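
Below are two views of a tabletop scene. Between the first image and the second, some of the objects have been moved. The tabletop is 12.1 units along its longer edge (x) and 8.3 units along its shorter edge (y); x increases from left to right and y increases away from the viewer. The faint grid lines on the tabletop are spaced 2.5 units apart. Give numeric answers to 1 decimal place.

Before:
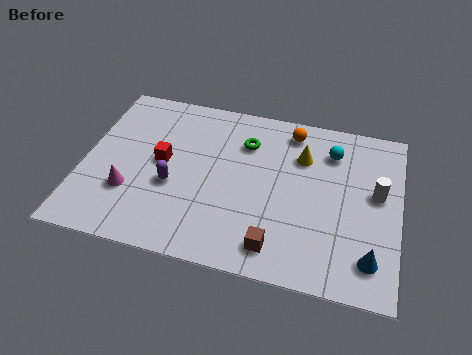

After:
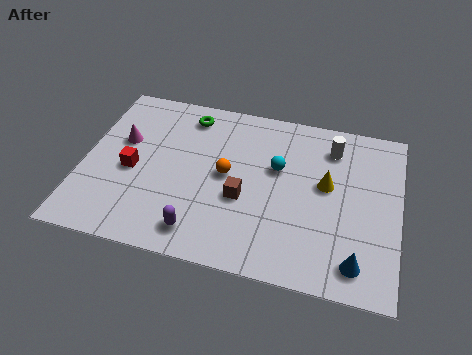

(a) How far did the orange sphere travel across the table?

3.6

The orange sphere moved from about (7.8, 7.1) to (5.5, 4.3), a distance of √(2.3² + 2.8²) ≈ 3.6.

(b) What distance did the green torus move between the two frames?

2.5

From (6.1, 6.1) to (3.8, 7.0), the green torus covered √(2.3² + 0.9²) ≈ 2.5 units.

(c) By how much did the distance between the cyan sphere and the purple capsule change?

-2.0

They were about 6.7 units apart before and 4.7 after — 2.0 units closer together.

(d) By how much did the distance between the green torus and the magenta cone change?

-2.4

The distance was about 5.5 in the first image and 3.1 in the second, so they moved 2.4 units closer together.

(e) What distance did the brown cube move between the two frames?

2.4

The brown cube was near (7.6, 1.3) before and (6.2, 3.3) after, so it travelled √(1.4² + 2.0²) ≈ 2.4 units.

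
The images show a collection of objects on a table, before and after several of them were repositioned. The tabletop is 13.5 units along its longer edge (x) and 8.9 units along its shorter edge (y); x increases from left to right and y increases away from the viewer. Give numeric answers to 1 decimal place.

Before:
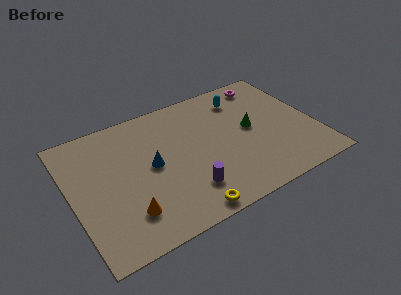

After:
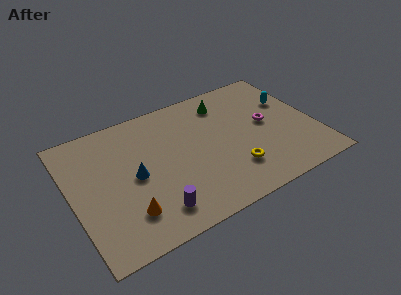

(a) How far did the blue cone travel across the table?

1.0

The blue cone was near (4.4, 4.6) before and (3.4, 4.3) after, so it travelled √(1.0² + 0.3²) ≈ 1.0 units.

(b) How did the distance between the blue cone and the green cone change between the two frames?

+0.6

The distance was about 5.6 in the first image and 6.2 in the second, so they moved 0.6 units further apart.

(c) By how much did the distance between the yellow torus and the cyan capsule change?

-2.4

Before: roughly 7.6 units apart; after: 5.2. That's 2.4 units closer together.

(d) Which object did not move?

the orange cone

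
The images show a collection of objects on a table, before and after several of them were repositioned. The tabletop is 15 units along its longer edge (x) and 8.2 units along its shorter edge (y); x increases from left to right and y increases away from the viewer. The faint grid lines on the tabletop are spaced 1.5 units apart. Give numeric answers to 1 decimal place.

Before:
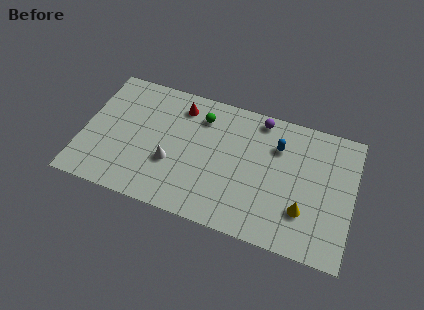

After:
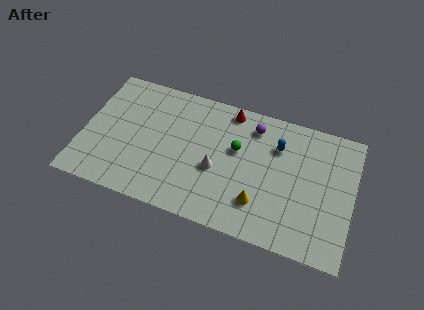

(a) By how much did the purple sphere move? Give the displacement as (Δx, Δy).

(-0.3, -0.6)

The purple sphere was at about (9.6, 7.3) and moved to about (9.3, 6.7).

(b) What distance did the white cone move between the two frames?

2.5

From (5.0, 3.0) to (7.5, 3.4), the white cone covered √(2.5² + 0.4²) ≈ 2.5 units.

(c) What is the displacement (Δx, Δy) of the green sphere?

(2.1, -1.4)

The green sphere started near (6.4, 6.4) and ended near (8.5, 5.0).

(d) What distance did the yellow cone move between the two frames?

2.4

The yellow cone was near (12.4, 2.4) before and (10.0, 2.1) after, so it travelled √(2.4² + 0.3²) ≈ 2.4 units.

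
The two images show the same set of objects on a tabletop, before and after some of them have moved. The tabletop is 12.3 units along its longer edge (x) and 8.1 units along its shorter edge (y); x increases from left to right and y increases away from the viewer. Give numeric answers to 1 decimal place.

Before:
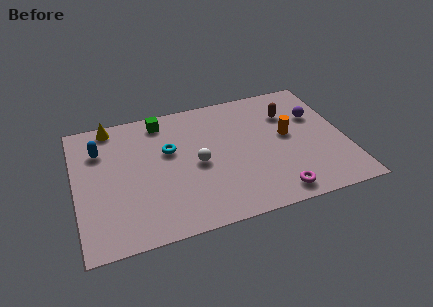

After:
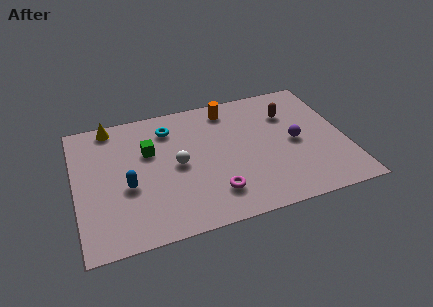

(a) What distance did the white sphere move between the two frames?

0.9

From (5.5, 3.8) to (4.6, 4.0), the white sphere covered √(0.9² + 0.2²) ≈ 0.9 units.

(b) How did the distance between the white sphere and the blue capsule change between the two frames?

-2.4

The distance was about 4.8 in the first image and 2.4 in the second, so they moved 2.4 units closer together.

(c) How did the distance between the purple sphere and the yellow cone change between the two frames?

-0.6

The distance was about 9.5 in the first image and 8.9 in the second, so they moved 0.6 units closer together.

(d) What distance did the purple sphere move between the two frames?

1.8

The purple sphere moved from about (11.1, 5.3) to (10.0, 3.9), a distance of √(1.1² + 1.4²) ≈ 1.8.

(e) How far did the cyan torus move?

1.4

From (4.3, 5.0) to (4.4, 6.4), the cyan torus covered √(0.1² + 1.4²) ≈ 1.4 units.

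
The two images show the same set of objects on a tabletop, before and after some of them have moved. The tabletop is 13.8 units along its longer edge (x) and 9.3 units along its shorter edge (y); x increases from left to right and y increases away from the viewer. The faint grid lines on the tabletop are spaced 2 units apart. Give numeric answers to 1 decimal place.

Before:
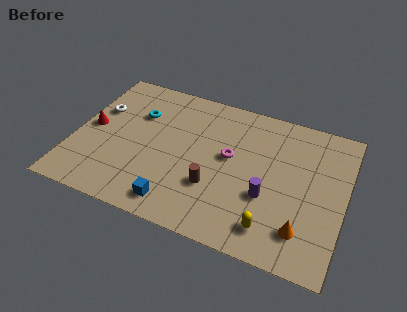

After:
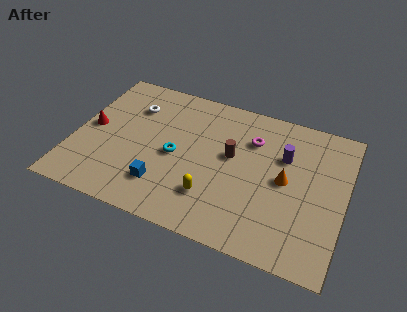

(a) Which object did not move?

the red cone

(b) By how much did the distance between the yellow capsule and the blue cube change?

-2.3

The distance was about 4.8 in the first image and 2.5 in the second, so they moved 2.3 units closer together.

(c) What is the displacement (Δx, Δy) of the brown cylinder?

(0.7, 2.3)

From the two frames, the brown cylinder sits at roughly (7.3, 3.0) before and (8.0, 5.3) after.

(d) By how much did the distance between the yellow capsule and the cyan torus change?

-6.0

The distance was about 8.8 in the first image and 2.8 in the second, so they moved 6.0 units closer together.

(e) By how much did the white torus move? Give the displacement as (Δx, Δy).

(1.7, 0.8)

From the two frames, the white torus sits at roughly (1.0, 6.0) before and (2.7, 6.8) after.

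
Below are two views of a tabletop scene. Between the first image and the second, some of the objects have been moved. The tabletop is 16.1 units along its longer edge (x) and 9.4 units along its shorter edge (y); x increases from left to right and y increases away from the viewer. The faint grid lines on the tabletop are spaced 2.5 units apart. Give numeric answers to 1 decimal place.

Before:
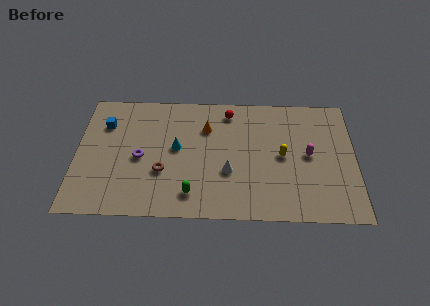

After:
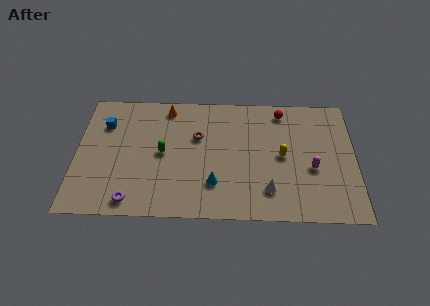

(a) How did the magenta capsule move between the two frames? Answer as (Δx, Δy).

(0.2, -1.0)

From the two frames, the magenta capsule sits at roughly (13.4, 4.8) before and (13.6, 3.8) after.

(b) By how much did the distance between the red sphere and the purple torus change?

+4.8

The distance was about 6.3 in the first image and 11.1 in the second, so they moved 4.8 units further apart.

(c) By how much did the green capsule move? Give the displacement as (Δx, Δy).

(-1.7, 3.0)

The green capsule was at about (6.7, 1.7) and moved to about (5.0, 4.7).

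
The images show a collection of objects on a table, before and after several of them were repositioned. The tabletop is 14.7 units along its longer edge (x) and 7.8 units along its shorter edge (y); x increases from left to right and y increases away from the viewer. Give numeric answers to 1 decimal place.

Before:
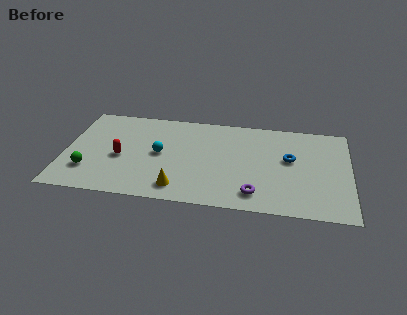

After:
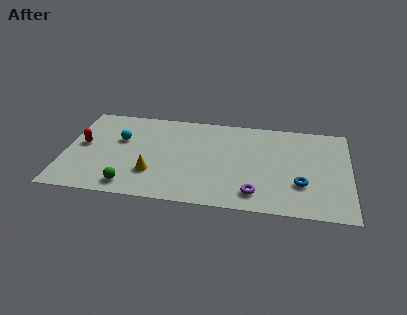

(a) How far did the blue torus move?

2.1

The blue torus moved from about (11.6, 4.5) to (12.2, 2.5), a distance of √(0.6² + 2.0²) ≈ 2.1.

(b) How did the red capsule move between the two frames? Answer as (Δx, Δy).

(-2.0, 0.8)

From the two frames, the red capsule sits at roughly (2.9, 3.4) before and (0.9, 4.2) after.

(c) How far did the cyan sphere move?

2.3

From (4.9, 4.0) to (2.8, 4.9), the cyan sphere covered √(2.1² + 0.9²) ≈ 2.3 units.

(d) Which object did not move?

the purple torus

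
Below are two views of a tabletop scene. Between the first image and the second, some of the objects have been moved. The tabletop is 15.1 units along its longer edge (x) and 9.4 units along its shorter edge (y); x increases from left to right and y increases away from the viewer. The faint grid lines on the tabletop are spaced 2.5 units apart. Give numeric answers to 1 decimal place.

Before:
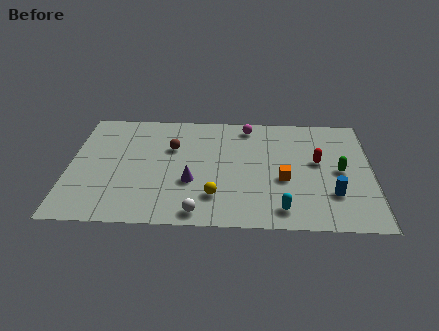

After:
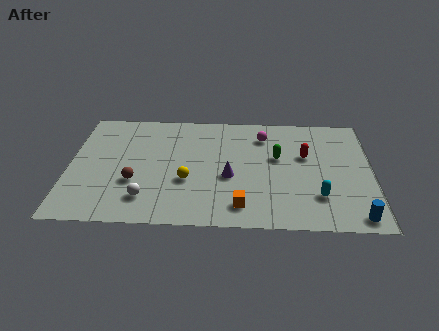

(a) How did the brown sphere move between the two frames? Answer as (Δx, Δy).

(-1.8, -2.9)

The brown sphere started near (5.1, 6.2) and ended near (3.3, 3.3).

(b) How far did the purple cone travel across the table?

2.0

The purple cone was near (6.1, 3.4) before and (8.0, 3.9) after, so it travelled √(1.9² + 0.5²) ≈ 2.0 units.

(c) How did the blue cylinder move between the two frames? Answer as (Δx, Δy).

(1.1, -1.7)

From the two frames, the blue cylinder sits at roughly (13.1, 2.7) before and (14.2, 1.0) after.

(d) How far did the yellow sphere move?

1.8

The yellow sphere was near (7.3, 2.3) before and (5.9, 3.5) after, so it travelled √(1.4² + 1.2²) ≈ 1.8 units.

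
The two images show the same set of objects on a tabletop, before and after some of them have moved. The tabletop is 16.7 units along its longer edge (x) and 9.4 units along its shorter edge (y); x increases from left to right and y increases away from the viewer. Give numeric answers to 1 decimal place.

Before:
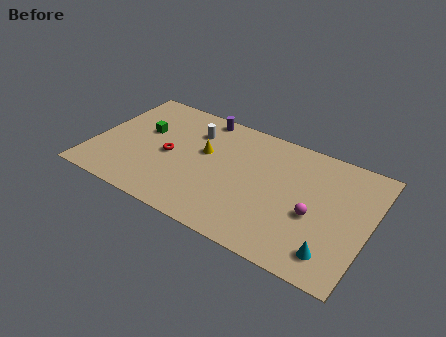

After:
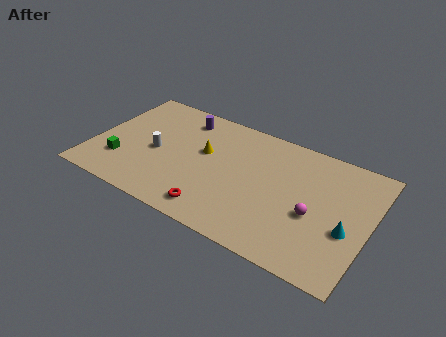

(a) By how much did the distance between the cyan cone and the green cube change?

+0.9

The distance was about 12.7 in the first image and 13.6 in the second, so they moved 0.9 units further apart.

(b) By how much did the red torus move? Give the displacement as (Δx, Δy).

(3.3, -3.0)

The red torus started near (4.6, 4.4) and ended near (7.9, 1.4).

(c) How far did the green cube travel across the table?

3.2

The green cube moved from about (2.8, 5.7) to (1.9, 2.6), a distance of √(0.9² + 3.1²) ≈ 3.2.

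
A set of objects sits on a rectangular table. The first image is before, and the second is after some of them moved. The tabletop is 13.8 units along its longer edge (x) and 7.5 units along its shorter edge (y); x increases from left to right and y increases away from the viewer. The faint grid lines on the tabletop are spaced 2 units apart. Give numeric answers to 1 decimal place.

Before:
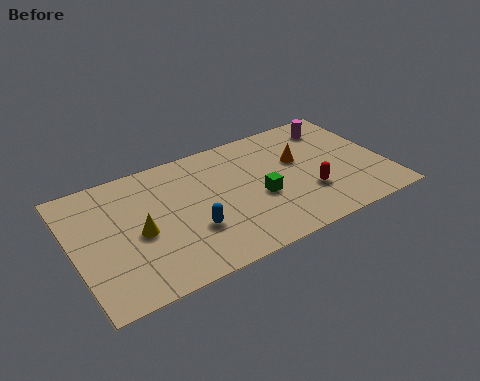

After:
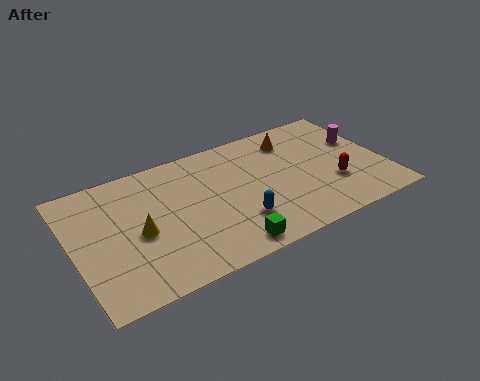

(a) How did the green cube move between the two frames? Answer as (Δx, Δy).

(-1.8, -2.2)

From the two frames, the green cube sits at roughly (8.1, 3.1) before and (6.3, 0.9) after.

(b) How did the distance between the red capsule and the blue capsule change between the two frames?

-0.8

They were about 5.2 units apart before and 4.4 after — 0.8 units closer together.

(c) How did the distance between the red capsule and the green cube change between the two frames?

+3.1

They were about 2.2 units apart before and 5.3 after — 3.1 units further apart.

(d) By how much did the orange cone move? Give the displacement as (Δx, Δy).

(0.0, 1.4)

From the two frames, the orange cone sits at roughly (10.1, 4.6) before and (10.1, 6.0) after.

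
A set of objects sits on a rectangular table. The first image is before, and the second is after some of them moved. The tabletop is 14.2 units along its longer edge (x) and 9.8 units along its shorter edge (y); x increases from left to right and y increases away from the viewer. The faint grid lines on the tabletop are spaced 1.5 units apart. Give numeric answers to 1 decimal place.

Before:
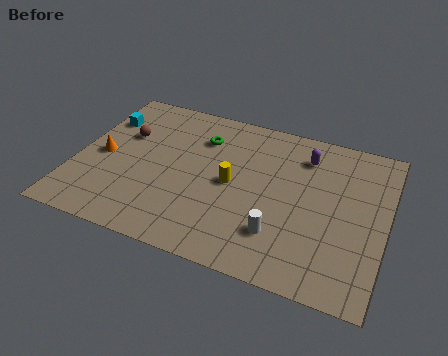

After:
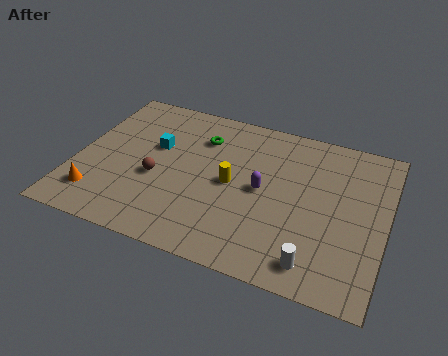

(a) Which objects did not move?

the yellow cylinder and the green torus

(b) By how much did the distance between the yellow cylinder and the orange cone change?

+0.5

Before: roughly 6.0 units apart; after: 6.5. That's 0.5 units further apart.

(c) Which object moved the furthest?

the purple capsule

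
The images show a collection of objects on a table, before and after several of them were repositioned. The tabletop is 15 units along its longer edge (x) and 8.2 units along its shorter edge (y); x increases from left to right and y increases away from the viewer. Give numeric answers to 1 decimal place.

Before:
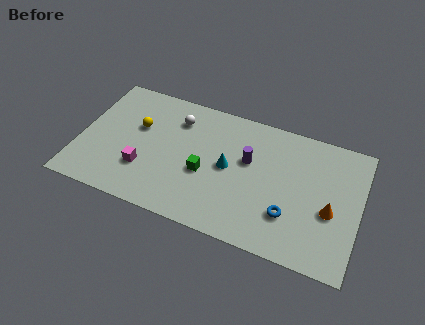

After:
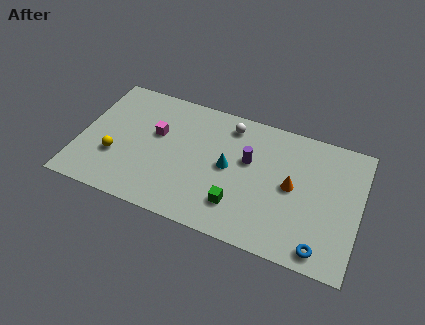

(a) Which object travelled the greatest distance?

the white sphere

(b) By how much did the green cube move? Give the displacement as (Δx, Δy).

(1.9, -1.4)

The green cube was at about (6.8, 3.4) and moved to about (8.7, 2.0).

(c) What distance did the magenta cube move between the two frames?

2.5

From (3.6, 2.5) to (4.0, 5.0), the magenta cube covered √(0.4² + 2.5²) ≈ 2.5 units.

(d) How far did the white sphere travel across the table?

2.9

The white sphere moved from about (5.0, 6.3) to (7.8, 6.9), a distance of √(2.8² + 0.6²) ≈ 2.9.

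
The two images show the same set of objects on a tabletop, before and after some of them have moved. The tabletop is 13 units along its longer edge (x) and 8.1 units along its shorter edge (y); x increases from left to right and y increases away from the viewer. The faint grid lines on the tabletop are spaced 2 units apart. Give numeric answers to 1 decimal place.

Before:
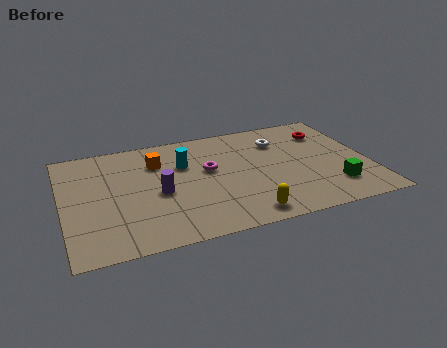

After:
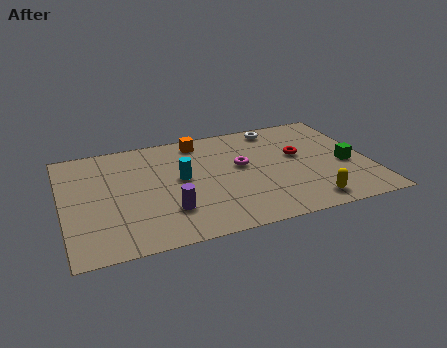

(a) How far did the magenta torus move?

1.4

The magenta torus moved from about (6.2, 4.7) to (7.6, 4.6), a distance of √(1.4² + 0.1²) ≈ 1.4.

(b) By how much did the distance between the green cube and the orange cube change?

-1.2

The distance was about 8.2 in the first image and 7.0 in the second, so they moved 1.2 units closer together.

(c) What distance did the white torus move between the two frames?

1.1

From (9.4, 6.0) to (9.4, 7.1), the white torus covered √(0.0² + 1.1²) ≈ 1.1 units.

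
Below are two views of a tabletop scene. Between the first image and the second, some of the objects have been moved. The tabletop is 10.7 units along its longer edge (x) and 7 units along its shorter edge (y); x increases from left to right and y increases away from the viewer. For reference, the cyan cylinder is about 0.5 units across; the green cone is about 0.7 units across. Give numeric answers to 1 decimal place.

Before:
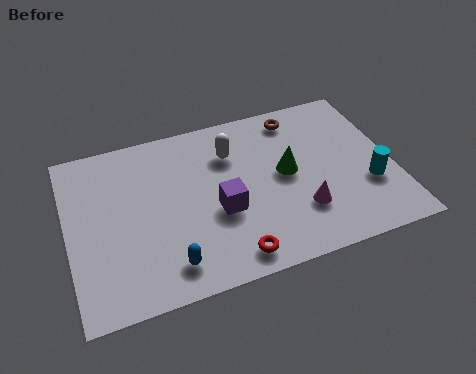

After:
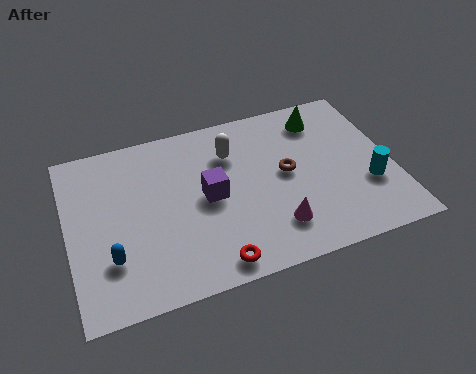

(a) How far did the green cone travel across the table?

2.4

The green cone was near (7.2, 3.7) before and (8.6, 5.7) after, so it travelled √(1.4² + 2.0²) ≈ 2.4 units.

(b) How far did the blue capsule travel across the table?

2.0

The blue capsule was near (3.1, 1.2) before and (1.3, 2.0) after, so it travelled √(1.8² + 0.8²) ≈ 2.0 units.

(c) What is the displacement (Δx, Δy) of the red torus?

(-0.6, -0.1)

From the two frames, the red torus sits at roughly (5.1, 0.9) before and (4.5, 0.8) after.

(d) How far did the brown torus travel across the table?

2.4

The brown torus moved from about (7.8, 6.0) to (7.2, 3.7), a distance of √(0.6² + 2.3²) ≈ 2.4.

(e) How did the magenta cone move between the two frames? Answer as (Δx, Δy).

(-0.9, -0.4)

From the two frames, the magenta cone sits at roughly (7.5, 2.0) before and (6.6, 1.6) after.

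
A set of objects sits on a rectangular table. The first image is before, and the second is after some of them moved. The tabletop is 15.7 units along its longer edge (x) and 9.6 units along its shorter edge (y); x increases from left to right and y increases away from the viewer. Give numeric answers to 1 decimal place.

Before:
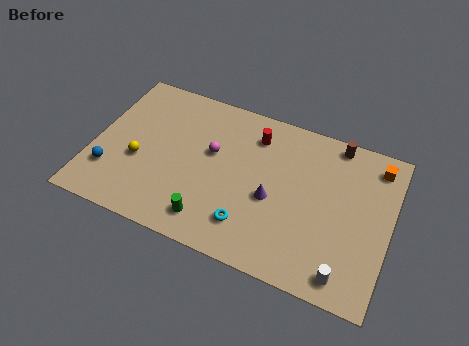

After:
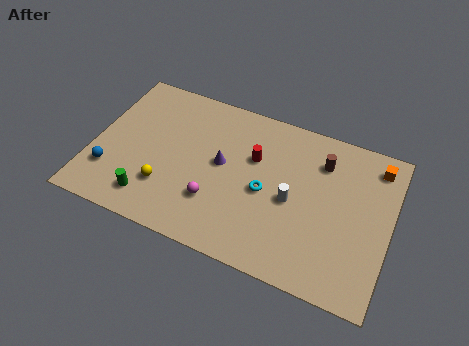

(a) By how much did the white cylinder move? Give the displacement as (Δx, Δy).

(-3.1, 3.2)

The white cylinder started near (13.7, 1.2) and ended near (10.6, 4.4).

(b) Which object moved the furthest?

the white cylinder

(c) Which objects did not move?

the orange cube and the blue sphere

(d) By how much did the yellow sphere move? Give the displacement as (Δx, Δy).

(1.6, -1.1)

From the two frames, the yellow sphere sits at roughly (2.5, 3.8) before and (4.1, 2.7) after.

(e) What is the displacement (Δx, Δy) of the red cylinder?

(0.1, -1.4)

The red cylinder was at about (8.3, 7.6) and moved to about (8.4, 6.2).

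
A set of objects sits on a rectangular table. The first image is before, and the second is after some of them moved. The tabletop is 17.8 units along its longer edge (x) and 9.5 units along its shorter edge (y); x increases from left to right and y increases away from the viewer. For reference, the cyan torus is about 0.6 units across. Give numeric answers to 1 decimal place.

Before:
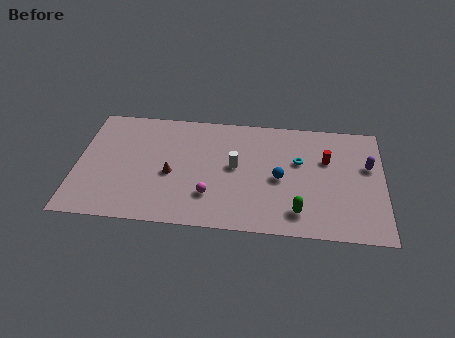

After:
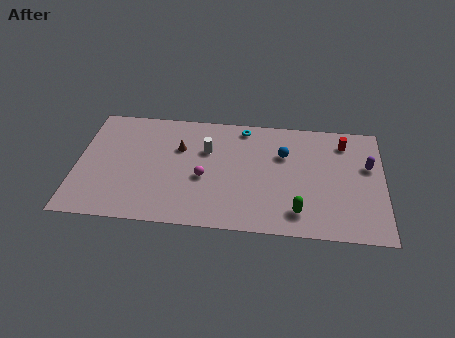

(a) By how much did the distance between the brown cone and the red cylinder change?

+0.5

They were about 9.2 units apart before and 9.7 after — 0.5 units further apart.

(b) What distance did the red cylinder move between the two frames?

1.8

From (14.5, 6.2) to (15.5, 7.7), the red cylinder covered √(1.0² + 1.5²) ≈ 1.8 units.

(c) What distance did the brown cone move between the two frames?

2.2

The brown cone moved from about (5.5, 4.1) to (5.9, 6.3), a distance of √(0.4² + 2.2²) ≈ 2.2.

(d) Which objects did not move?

the green capsule and the purple capsule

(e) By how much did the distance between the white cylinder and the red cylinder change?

+2.7

The distance was about 5.4 in the first image and 8.1 in the second, so they moved 2.7 units further apart.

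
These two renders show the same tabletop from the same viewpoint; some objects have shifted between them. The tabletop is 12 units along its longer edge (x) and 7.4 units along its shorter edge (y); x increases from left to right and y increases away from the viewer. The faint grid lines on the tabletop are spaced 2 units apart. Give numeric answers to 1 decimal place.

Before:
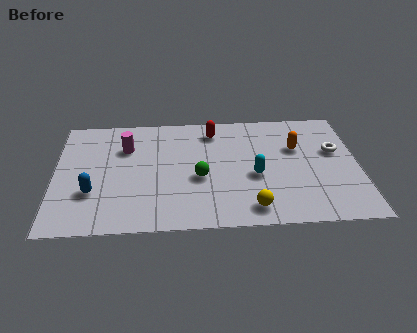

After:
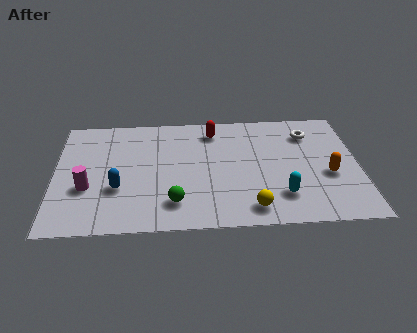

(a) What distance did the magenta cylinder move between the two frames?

2.9

The magenta cylinder moved from about (2.8, 5.2) to (1.3, 2.7), a distance of √(1.5² + 2.5²) ≈ 2.9.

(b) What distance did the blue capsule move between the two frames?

1.0

From (1.5, 2.4) to (2.5, 2.6), the blue capsule covered √(1.0² + 0.2²) ≈ 1.0 units.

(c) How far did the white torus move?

1.6

From (11.1, 4.5) to (10.1, 5.7), the white torus covered √(1.0² + 1.2²) ≈ 1.6 units.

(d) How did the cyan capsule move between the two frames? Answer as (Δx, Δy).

(1.0, -1.3)

The cyan capsule was at about (7.9, 3.1) and moved to about (8.9, 1.8).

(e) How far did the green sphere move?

1.8

From (5.7, 3.1) to (4.7, 1.6), the green sphere covered √(1.0² + 1.5²) ≈ 1.8 units.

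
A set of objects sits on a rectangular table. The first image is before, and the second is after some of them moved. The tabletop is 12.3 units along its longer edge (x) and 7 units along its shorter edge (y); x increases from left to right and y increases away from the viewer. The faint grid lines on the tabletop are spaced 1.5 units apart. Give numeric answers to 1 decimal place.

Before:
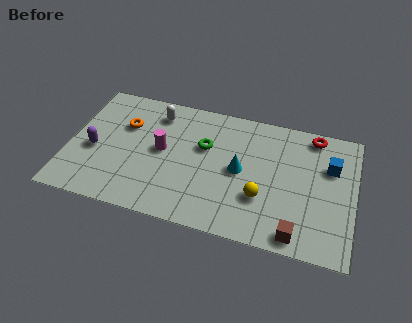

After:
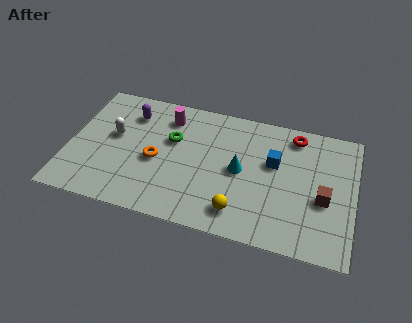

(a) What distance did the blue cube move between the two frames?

2.4

The blue cube was near (11.2, 4.7) before and (8.8, 4.3) after, so it travelled √(2.4² + 0.4²) ≈ 2.4 units.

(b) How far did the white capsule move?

2.4

The white capsule was near (3.6, 5.7) before and (1.9, 4.0) after, so it travelled √(1.7² + 1.7²) ≈ 2.4 units.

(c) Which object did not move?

the cyan cone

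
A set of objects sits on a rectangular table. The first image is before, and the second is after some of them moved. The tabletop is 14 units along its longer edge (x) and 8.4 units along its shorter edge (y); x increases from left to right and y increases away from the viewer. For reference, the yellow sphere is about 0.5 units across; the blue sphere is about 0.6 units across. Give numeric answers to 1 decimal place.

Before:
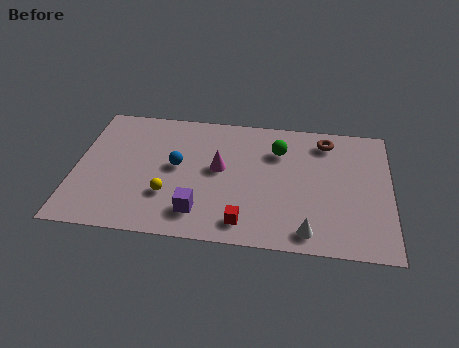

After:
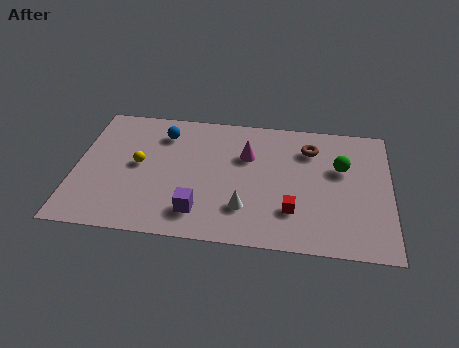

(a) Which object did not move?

the purple cube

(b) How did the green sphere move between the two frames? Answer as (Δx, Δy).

(2.8, -0.8)

The green sphere started near (9.0, 6.1) and ended near (11.8, 5.3).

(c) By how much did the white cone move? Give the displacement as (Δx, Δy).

(-2.8, 1.1)

The white cone started near (10.4, 1.1) and ended near (7.6, 2.2).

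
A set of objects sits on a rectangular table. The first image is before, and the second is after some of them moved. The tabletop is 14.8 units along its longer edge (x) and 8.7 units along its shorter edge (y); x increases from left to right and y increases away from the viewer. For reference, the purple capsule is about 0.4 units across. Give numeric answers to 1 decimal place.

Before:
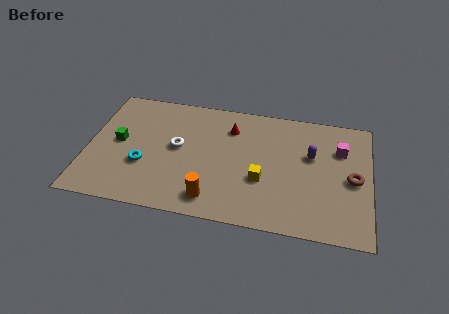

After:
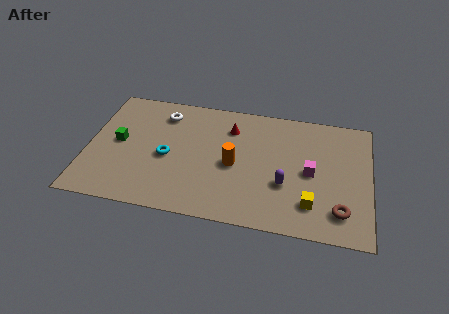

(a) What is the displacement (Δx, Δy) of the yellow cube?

(2.6, -1.2)

The yellow cube was at about (9.2, 3.2) and moved to about (11.8, 2.0).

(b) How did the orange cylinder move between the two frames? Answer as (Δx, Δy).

(1.0, 2.6)

The orange cylinder started near (6.7, 1.4) and ended near (7.7, 4.0).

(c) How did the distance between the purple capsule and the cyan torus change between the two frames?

-2.7

The distance was about 9.0 in the first image and 6.3 in the second, so they moved 2.7 units closer together.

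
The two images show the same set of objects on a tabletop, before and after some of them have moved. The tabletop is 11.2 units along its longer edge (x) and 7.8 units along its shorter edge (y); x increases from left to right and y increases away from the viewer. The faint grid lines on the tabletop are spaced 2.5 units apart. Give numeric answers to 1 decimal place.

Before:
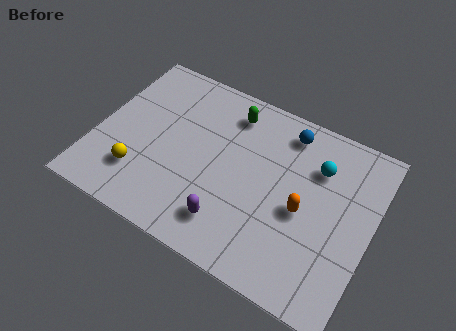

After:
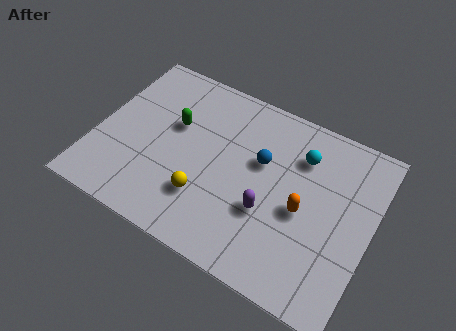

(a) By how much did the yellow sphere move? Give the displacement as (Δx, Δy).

(2.7, 0.2)

From the two frames, the yellow sphere sits at roughly (2.0, 2.0) before and (4.7, 2.2) after.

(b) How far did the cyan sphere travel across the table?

0.7

The cyan sphere was near (8.8, 5.6) before and (8.1, 5.8) after, so it travelled √(0.7² + 0.2²) ≈ 0.7 units.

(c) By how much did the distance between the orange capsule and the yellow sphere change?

-2.7

They were about 6.7 units apart before and 4.0 after — 2.7 units closer together.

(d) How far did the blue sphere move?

2.0

The blue sphere was near (7.4, 6.6) before and (6.6, 4.8) after, so it travelled √(0.8² + 1.8²) ≈ 2.0 units.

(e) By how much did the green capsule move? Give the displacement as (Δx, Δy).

(-2.1, -1.6)

The green capsule started near (5.1, 6.4) and ended near (3.0, 4.8).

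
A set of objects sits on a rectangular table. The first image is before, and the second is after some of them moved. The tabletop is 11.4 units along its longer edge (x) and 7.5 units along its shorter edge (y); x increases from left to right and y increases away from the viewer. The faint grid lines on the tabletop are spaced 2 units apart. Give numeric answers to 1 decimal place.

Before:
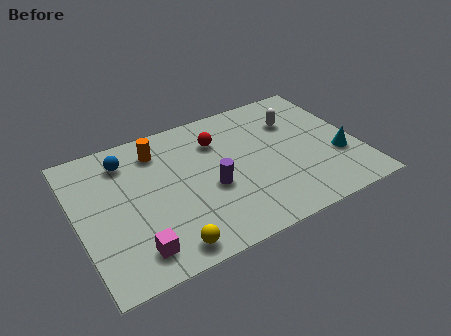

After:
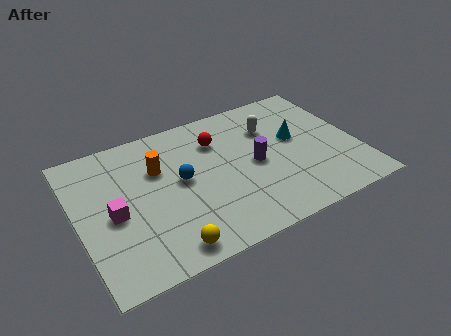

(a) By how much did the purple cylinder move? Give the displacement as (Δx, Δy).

(1.9, 0.5)

The purple cylinder was at about (5.3, 3.1) and moved to about (7.2, 3.6).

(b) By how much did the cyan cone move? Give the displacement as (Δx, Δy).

(-1.5, 1.7)

The cyan cone was at about (10.5, 2.6) and moved to about (9.0, 4.3).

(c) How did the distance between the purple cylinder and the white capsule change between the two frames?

-2.5

The distance was about 4.4 in the first image and 1.9 in the second, so they moved 2.5 units closer together.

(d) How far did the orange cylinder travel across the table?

1.0

The orange cylinder was near (3.5, 6.0) before and (3.4, 5.0) after, so it travelled √(0.1² + 1.0²) ≈ 1.0 units.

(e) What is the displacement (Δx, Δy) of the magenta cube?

(-0.6, 2.1)

The magenta cube was at about (2.0, 1.3) and moved to about (1.4, 3.4).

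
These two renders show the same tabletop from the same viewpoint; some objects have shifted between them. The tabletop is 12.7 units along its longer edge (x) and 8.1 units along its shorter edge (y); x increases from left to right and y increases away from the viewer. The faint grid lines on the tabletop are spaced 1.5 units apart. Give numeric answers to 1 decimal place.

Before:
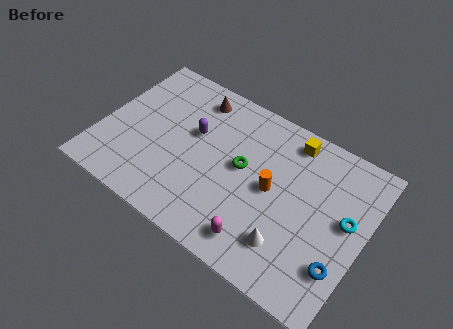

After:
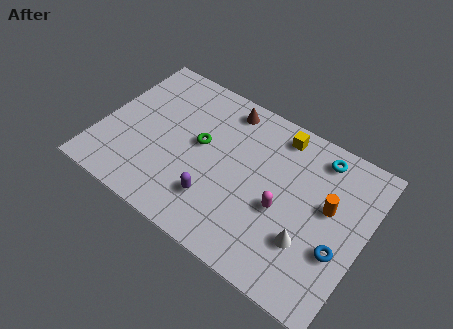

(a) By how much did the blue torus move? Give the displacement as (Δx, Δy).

(-0.2, 0.7)

The blue torus was at about (11.9, 2.2) and moved to about (11.7, 2.9).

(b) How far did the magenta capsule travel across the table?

2.2

From (8.2, 1.3) to (8.9, 3.4), the magenta capsule covered √(0.7² + 2.1²) ≈ 2.2 units.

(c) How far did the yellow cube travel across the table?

0.6

The yellow cube was near (8.7, 7.0) before and (8.1, 7.0) after, so it travelled √(0.6² + 0.0²) ≈ 0.6 units.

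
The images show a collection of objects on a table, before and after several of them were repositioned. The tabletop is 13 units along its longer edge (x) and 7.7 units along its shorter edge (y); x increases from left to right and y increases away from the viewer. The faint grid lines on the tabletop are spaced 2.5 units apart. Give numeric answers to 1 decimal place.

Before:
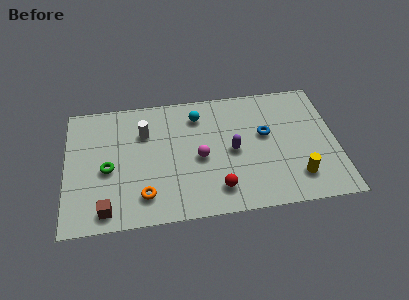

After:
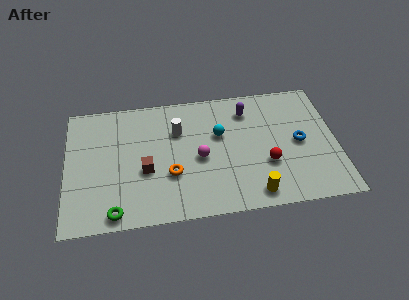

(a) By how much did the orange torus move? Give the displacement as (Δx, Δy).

(1.3, 1.1)

The orange torus started near (3.7, 1.6) and ended near (5.0, 2.7).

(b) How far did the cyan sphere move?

1.6

The cyan sphere moved from about (6.4, 6.1) to (7.4, 4.8), a distance of √(1.0² + 1.3²) ≈ 1.6.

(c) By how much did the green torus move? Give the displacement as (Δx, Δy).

(0.3, -2.6)

From the two frames, the green torus sits at roughly (2.0, 3.4) before and (2.3, 0.8) after.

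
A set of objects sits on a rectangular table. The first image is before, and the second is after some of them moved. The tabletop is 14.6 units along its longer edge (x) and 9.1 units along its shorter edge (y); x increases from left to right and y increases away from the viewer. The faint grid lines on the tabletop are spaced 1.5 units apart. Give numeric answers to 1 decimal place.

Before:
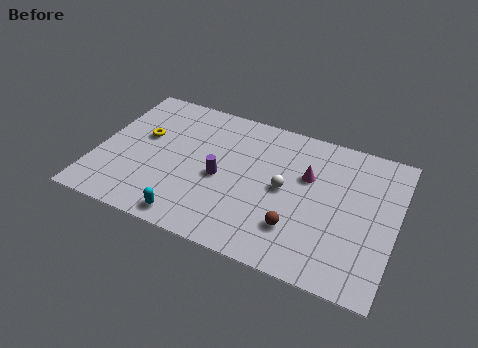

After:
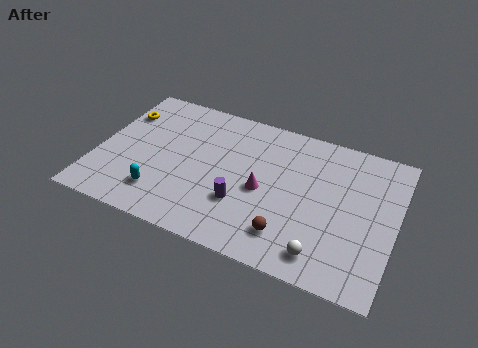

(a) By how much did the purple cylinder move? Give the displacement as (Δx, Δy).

(1.2, -1.2)

The purple cylinder started near (6.1, 4.1) and ended near (7.3, 2.9).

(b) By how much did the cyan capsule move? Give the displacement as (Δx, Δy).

(-1.6, 1.0)

The cyan capsule was at about (5.0, 1.0) and moved to about (3.4, 2.0).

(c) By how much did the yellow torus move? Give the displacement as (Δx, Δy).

(-1.3, 1.2)

The yellow torus was at about (2.1, 5.4) and moved to about (0.8, 6.6).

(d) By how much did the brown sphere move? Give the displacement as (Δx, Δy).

(-0.3, -0.5)

The brown sphere started near (10.0, 2.4) and ended near (9.7, 1.9).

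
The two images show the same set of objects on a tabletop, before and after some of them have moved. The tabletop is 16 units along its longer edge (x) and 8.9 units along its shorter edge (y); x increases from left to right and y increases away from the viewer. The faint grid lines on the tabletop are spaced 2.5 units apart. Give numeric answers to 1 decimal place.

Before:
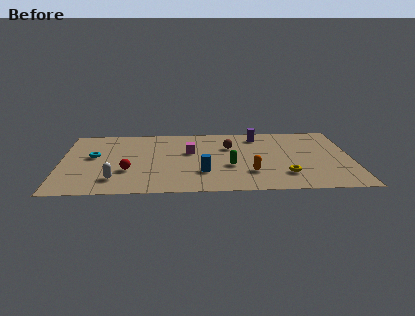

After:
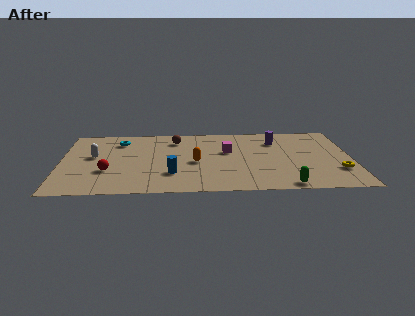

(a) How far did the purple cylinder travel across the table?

1.2

The purple cylinder was near (10.9, 7.4) before and (11.9, 6.7) after, so it travelled √(1.0² + 0.7²) ≈ 1.2 units.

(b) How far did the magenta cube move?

2.1

The magenta cube was near (7.1, 5.4) before and (9.2, 5.4) after, so it travelled √(2.1² + 0.0²) ≈ 2.1 units.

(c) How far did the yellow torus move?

2.9

The yellow torus was near (12.3, 2.2) before and (15.2, 2.6) after, so it travelled √(2.9² + 0.4²) ≈ 2.9 units.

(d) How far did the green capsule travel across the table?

4.0

The green capsule moved from about (9.3, 3.4) to (12.3, 0.8), a distance of √(3.0² + 2.6²) ≈ 4.0.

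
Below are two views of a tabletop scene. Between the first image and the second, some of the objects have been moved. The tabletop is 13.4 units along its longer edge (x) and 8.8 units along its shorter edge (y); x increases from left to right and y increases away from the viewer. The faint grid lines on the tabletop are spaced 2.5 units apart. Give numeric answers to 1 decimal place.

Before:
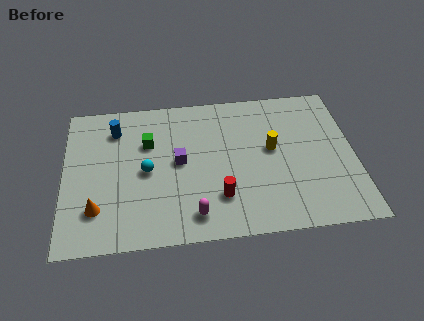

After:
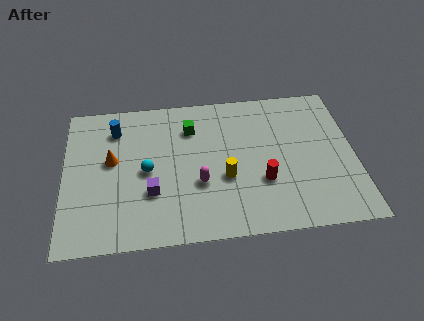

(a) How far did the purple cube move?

2.1

The purple cube was near (5.3, 4.6) before and (4.0, 2.9) after, so it travelled √(1.3² + 1.7²) ≈ 2.1 units.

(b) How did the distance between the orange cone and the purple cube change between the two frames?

-1.7

The distance was about 4.5 in the first image and 2.8 in the second, so they moved 1.7 units closer together.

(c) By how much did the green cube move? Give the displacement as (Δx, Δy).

(2.0, 0.7)

From the two frames, the green cube sits at roughly (3.9, 5.9) before and (5.9, 6.6) after.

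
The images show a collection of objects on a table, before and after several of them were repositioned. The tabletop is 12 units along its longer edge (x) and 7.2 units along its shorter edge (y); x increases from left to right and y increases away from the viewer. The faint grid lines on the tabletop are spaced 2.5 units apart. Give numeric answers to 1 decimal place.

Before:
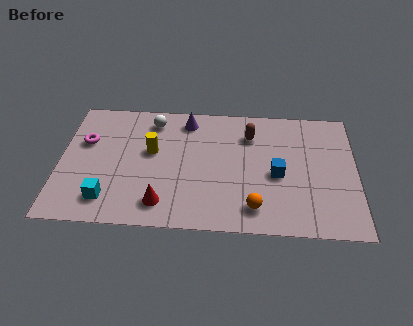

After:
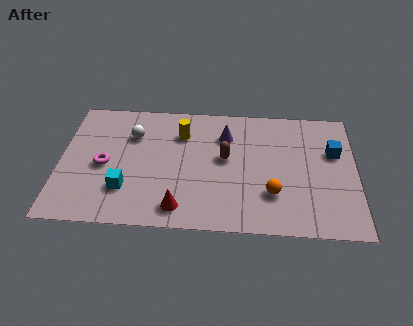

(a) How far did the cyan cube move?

0.9

The cyan cube moved from about (2.0, 1.4) to (2.7, 2.0), a distance of √(0.7² + 0.6²) ≈ 0.9.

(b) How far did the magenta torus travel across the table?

1.5

From (1.0, 4.6) to (1.8, 3.3), the magenta torus covered √(0.8² + 1.3²) ≈ 1.5 units.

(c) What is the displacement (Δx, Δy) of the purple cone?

(1.6, -0.8)

From the two frames, the purple cone sits at roughly (5.1, 6.1) before and (6.7, 5.3) after.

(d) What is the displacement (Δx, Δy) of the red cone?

(0.7, -0.2)

From the two frames, the red cone sits at roughly (4.2, 1.3) before and (4.9, 1.1) after.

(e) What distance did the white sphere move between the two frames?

1.2

The white sphere moved from about (3.7, 6.0) to (2.9, 5.1), a distance of √(0.8² + 0.9²) ≈ 1.2.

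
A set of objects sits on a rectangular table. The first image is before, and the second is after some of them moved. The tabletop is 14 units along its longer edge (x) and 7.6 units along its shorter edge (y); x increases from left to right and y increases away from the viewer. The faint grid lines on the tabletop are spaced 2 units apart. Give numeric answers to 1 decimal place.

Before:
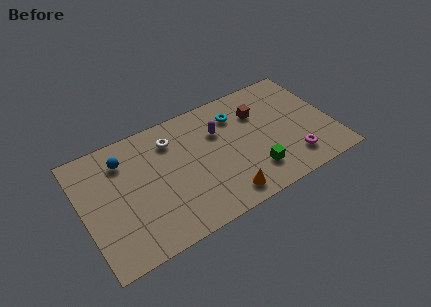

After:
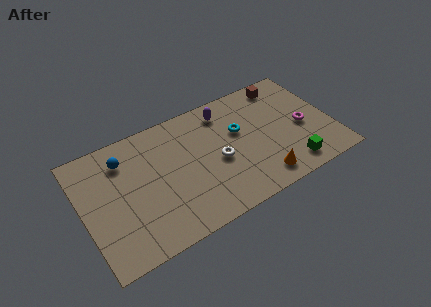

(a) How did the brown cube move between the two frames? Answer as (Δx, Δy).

(1.7, 1.2)

From the two frames, the brown cube sits at roughly (10.1, 5.4) before and (11.8, 6.6) after.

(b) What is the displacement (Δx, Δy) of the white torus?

(2.3, -2.5)

From the two frames, the white torus sits at roughly (5.2, 5.9) before and (7.5, 3.4) after.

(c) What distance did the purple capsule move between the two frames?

1.2

The purple capsule was near (7.8, 5.2) before and (8.3, 6.3) after, so it travelled √(0.5² + 1.1²) ≈ 1.2 units.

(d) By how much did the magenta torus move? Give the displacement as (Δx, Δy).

(0.9, 1.8)

From the two frames, the magenta torus sits at roughly (11.5, 1.6) before and (12.4, 3.4) after.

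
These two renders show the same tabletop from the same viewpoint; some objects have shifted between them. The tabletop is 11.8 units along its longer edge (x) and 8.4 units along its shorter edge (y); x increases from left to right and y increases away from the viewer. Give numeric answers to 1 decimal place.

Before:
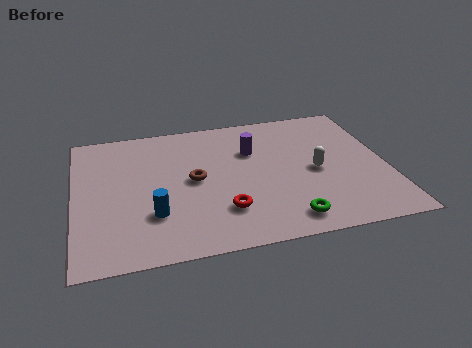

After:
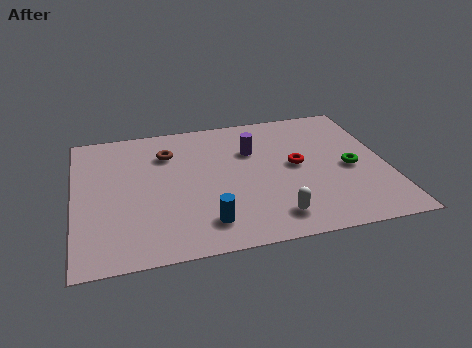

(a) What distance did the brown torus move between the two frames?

2.1

From (4.5, 4.3) to (3.6, 6.2), the brown torus covered √(0.9² + 1.9²) ≈ 2.1 units.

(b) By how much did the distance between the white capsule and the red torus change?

-0.8

The distance was about 4.0 in the first image and 3.2 in the second, so they moved 0.8 units closer together.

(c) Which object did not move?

the purple cylinder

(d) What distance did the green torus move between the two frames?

3.7

The green torus moved from about (7.8, 1.2) to (10.4, 3.8), a distance of √(2.6² + 2.6²) ≈ 3.7.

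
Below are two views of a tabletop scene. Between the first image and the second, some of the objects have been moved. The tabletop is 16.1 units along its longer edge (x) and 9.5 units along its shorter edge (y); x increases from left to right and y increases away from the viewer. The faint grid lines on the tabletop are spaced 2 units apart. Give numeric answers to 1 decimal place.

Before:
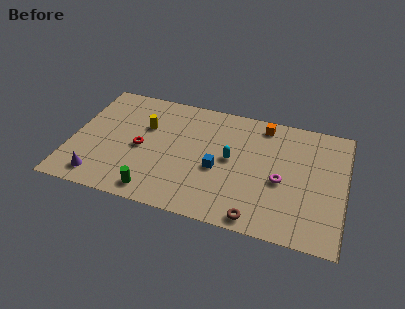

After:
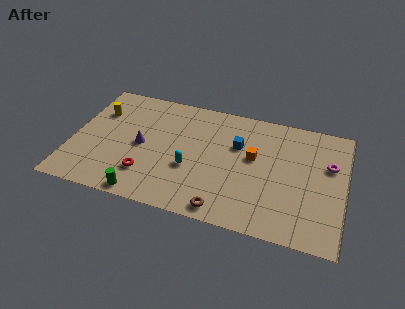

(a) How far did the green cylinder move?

0.7

The green cylinder was near (5.2, 1.2) before and (4.6, 0.8) after, so it travelled √(0.6² + 0.4²) ≈ 0.7 units.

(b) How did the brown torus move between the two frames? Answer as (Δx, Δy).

(-1.9, 0.1)

The brown torus was at about (11.2, 0.9) and moved to about (9.3, 1.0).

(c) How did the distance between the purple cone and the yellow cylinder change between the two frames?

-1.8

The distance was about 5.3 in the first image and 3.5 in the second, so they moved 1.8 units closer together.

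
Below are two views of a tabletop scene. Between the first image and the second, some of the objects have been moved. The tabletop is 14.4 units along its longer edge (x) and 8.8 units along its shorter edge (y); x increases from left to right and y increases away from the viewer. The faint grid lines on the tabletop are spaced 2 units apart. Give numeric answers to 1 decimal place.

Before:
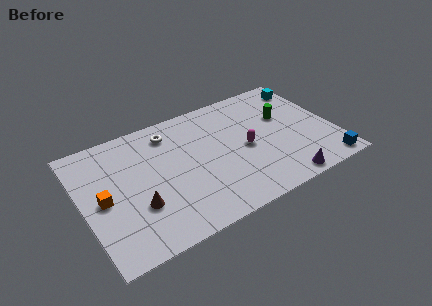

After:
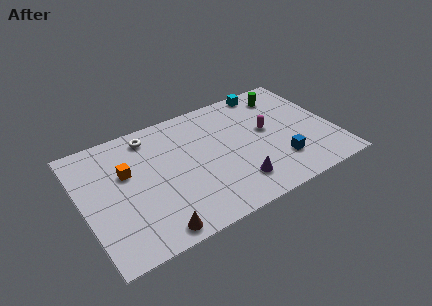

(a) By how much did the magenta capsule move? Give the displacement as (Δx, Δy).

(1.4, 0.8)

From the two frames, the magenta capsule sits at roughly (9.3, 4.1) before and (10.7, 4.9) after.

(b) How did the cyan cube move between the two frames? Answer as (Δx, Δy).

(-2.3, 0.7)

The cyan cube was at about (13.5, 7.3) and moved to about (11.2, 8.0).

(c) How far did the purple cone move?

2.7

From (10.9, 0.8) to (8.4, 1.9), the purple cone covered √(2.5² + 1.1²) ≈ 2.7 units.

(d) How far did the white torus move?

1.1

From (5.3, 7.2) to (4.2, 7.5), the white torus covered √(1.1² + 0.3²) ≈ 1.1 units.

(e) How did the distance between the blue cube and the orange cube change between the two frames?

-3.8

Before: roughly 12.8 units apart; after: 9.0. That's 3.8 units closer together.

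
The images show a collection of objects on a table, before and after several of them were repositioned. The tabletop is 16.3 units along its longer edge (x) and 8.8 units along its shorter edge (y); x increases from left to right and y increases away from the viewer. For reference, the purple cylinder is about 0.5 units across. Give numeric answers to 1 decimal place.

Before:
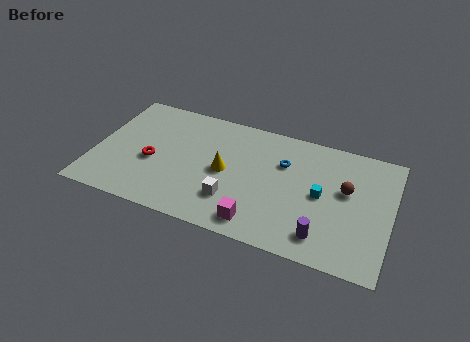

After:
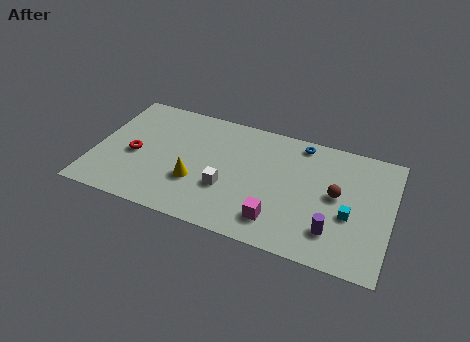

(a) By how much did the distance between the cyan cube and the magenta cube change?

-0.3

The distance was about 4.5 in the first image and 4.2 in the second, so they moved 0.3 units closer together.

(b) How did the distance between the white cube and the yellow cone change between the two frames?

-0.3

The distance was about 2.0 in the first image and 1.7 in the second, so they moved 0.3 units closer together.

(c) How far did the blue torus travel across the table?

2.0

From (10.3, 6.0) to (11.1, 7.8), the blue torus covered √(0.8² + 1.8²) ≈ 2.0 units.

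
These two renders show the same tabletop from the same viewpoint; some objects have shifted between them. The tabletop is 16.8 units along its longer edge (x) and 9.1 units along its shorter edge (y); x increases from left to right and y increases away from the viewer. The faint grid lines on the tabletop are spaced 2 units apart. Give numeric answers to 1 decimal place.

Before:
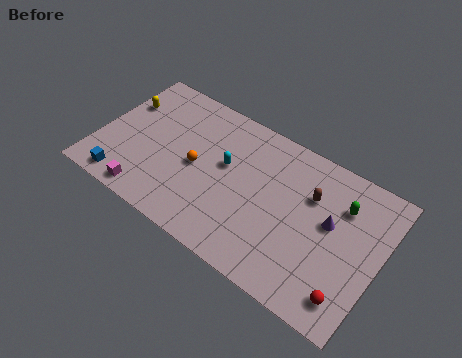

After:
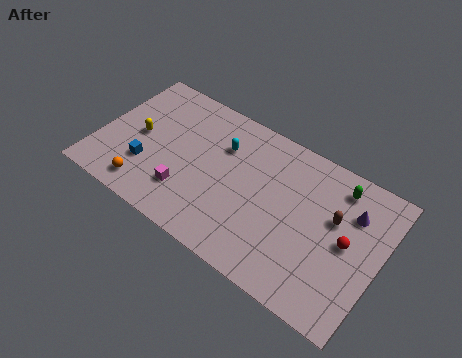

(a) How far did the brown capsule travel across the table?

1.6

The brown capsule moved from about (12.5, 6.2) to (14.0, 5.6), a distance of √(1.5² + 0.6²) ≈ 1.6.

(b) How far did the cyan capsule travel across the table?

1.2

From (7.5, 5.3) to (7.1, 6.4), the cyan capsule covered √(0.4² + 1.1²) ≈ 1.2 units.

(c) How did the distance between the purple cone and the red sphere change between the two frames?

-2.1

The distance was about 4.0 in the first image and 1.9 in the second, so they moved 2.1 units closer together.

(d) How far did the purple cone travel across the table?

1.7

From (13.8, 5.2) to (14.9, 6.5), the purple cone covered √(1.1² + 1.3²) ≈ 1.7 units.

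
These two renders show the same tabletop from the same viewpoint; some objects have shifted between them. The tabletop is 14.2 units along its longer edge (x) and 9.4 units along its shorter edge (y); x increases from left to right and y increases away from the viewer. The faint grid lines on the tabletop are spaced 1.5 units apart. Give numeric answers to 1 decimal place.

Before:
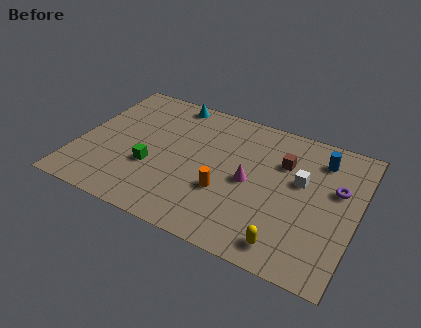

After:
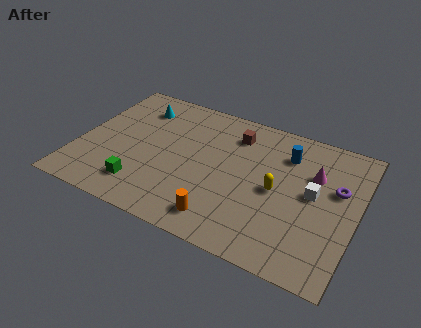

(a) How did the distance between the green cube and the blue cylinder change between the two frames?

-0.6

Before: roughly 9.2 units apart; after: 8.6. That's 0.6 units closer together.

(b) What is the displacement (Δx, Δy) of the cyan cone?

(-1.6, -1.1)

The cyan cone started near (4.2, 8.5) and ended near (2.6, 7.4).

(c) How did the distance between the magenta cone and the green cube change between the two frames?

+4.4

The distance was about 5.0 in the first image and 9.4 in the second, so they moved 4.4 units further apart.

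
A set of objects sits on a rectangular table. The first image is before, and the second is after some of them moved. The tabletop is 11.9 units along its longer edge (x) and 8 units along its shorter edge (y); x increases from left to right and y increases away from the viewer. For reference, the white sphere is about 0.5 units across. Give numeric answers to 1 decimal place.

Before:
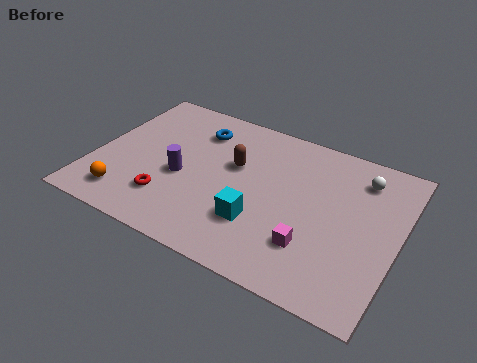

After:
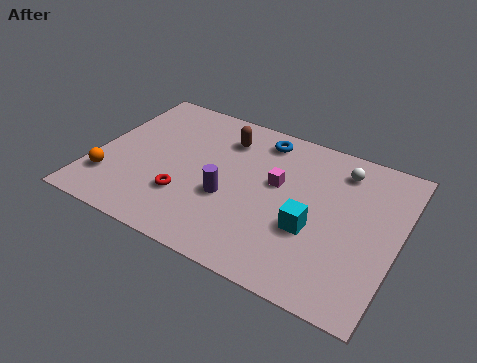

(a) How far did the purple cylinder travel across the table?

1.9

The purple cylinder was near (3.5, 3.4) before and (5.4, 3.1) after, so it travelled √(1.9² + 0.3²) ≈ 1.9 units.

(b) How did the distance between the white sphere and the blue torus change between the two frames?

-3.3

Before: roughly 6.5 units apart; after: 3.2. That's 3.3 units closer together.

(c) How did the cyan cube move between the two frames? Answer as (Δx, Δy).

(2.0, 0.6)

From the two frames, the cyan cube sits at roughly (6.7, 2.4) before and (8.7, 3.0) after.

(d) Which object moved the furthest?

the magenta cube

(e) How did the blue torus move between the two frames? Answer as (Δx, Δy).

(2.5, 0.6)

The blue torus was at about (3.7, 6.2) and moved to about (6.2, 6.8).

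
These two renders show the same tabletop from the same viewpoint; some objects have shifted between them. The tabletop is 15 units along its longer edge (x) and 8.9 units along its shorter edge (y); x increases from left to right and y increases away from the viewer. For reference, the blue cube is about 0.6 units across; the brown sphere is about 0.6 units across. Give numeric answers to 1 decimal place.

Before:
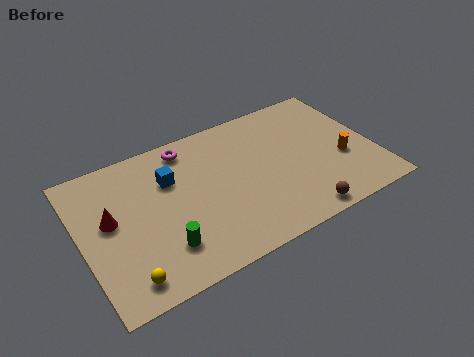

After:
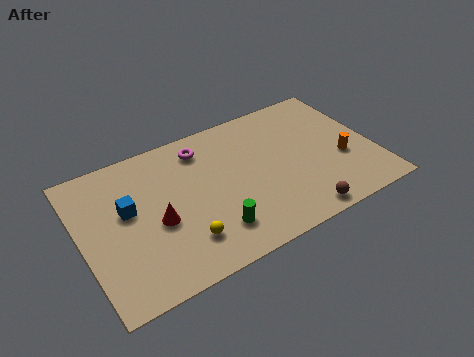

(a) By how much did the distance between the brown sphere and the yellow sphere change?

-2.9

The distance was about 8.8 in the first image and 5.9 in the second, so they moved 2.9 units closer together.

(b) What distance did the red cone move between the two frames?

2.5

The red cone was near (1.5, 5.0) before and (3.7, 3.8) after, so it travelled √(2.2² + 1.2²) ≈ 2.5 units.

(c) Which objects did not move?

the brown sphere and the orange cylinder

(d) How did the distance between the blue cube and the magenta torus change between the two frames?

+2.7

They were about 1.9 units apart before and 4.6 after — 2.7 units further apart.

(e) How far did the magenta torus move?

0.8

The magenta torus moved from about (5.8, 7.7) to (6.5, 7.3), a distance of √(0.7² + 0.4²) ≈ 0.8.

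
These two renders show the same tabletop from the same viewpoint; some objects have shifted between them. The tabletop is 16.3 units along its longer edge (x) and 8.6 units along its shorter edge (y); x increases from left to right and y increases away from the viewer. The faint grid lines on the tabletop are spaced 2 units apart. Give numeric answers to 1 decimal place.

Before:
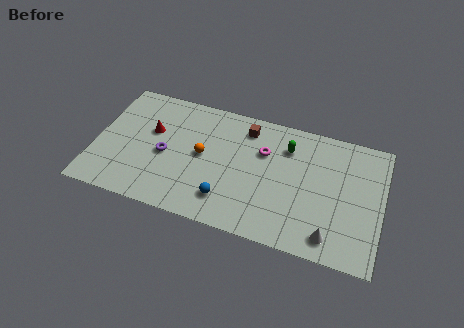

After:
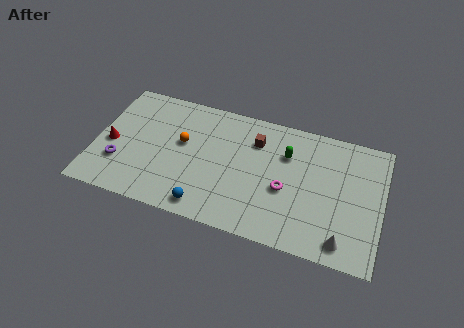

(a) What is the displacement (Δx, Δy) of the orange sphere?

(-1.2, 0.5)

The orange sphere started near (6.1, 4.5) and ended near (4.9, 5.0).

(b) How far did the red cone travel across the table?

2.7

The red cone was near (3.1, 5.3) before and (0.9, 3.8) after, so it travelled √(2.2² + 1.5²) ≈ 2.7 units.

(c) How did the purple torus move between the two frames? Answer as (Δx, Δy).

(-2.5, -1.3)

From the two frames, the purple torus sits at roughly (4.0, 3.9) before and (1.5, 2.6) after.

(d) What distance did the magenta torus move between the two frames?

2.6

From (9.5, 5.8) to (10.9, 3.6), the magenta torus covered √(1.4² + 2.2²) ≈ 2.6 units.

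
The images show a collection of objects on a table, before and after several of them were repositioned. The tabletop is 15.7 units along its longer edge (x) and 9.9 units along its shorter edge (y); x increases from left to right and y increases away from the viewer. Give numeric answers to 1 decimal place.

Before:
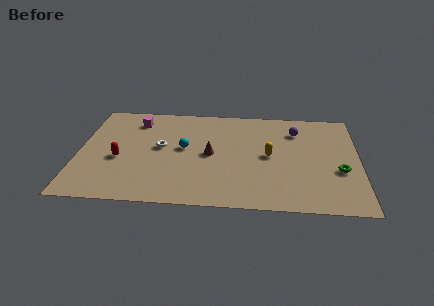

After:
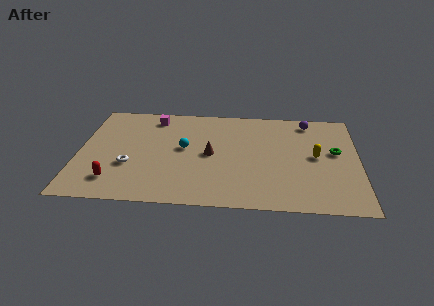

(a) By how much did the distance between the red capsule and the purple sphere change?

+2.2

They were about 10.5 units apart before and 12.7 after — 2.2 units further apart.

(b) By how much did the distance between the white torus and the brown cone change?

+1.9

The distance was about 2.8 in the first image and 4.7 in the second, so they moved 1.9 units further apart.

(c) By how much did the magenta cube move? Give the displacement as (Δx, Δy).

(1.0, 0.4)

The magenta cube started near (3.1, 8.0) and ended near (4.1, 8.4).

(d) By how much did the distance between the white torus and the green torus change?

+1.6

They were about 10.1 units apart before and 11.7 after — 1.6 units further apart.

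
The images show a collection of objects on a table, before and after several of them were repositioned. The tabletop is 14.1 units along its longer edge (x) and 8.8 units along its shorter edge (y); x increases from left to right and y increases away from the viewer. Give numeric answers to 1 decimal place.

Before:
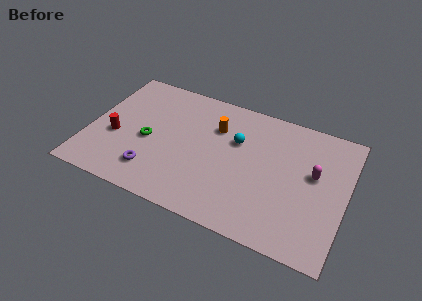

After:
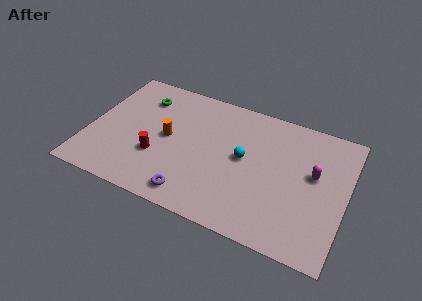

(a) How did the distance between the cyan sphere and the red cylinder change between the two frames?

-2.0

They were about 6.9 units apart before and 4.9 after — 2.0 units closer together.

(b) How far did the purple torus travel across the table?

2.4

From (3.8, 1.9) to (6.1, 1.2), the purple torus covered √(2.3² + 0.7²) ≈ 2.4 units.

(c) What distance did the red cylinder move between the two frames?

2.5

The red cylinder was near (1.5, 3.5) before and (3.9, 3.0) after, so it travelled √(2.4² + 0.5²) ≈ 2.5 units.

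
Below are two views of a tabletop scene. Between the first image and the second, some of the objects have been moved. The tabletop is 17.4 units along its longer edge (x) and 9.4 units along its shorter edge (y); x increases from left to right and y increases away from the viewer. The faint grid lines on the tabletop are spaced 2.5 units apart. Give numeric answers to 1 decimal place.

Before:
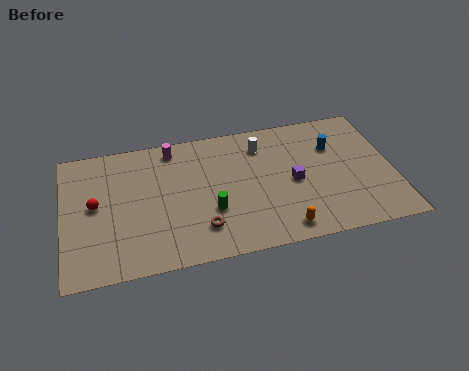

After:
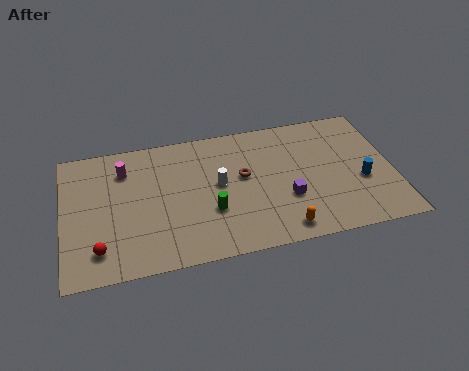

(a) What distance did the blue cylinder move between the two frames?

3.1

The blue cylinder moved from about (14.4, 6.5) to (15.7, 3.7), a distance of √(1.3² + 2.8²) ≈ 3.1.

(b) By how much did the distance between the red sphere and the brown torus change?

+2.4

The distance was about 6.1 in the first image and 8.5 in the second, so they moved 2.4 units further apart.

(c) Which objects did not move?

the orange capsule and the green cylinder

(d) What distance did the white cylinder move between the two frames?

3.3

From (10.6, 7.4) to (8.2, 5.1), the white cylinder covered √(2.4² + 2.3²) ≈ 3.3 units.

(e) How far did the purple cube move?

1.2

The purple cube moved from about (12.1, 4.4) to (11.7, 3.3), a distance of √(0.4² + 1.1²) ≈ 1.2.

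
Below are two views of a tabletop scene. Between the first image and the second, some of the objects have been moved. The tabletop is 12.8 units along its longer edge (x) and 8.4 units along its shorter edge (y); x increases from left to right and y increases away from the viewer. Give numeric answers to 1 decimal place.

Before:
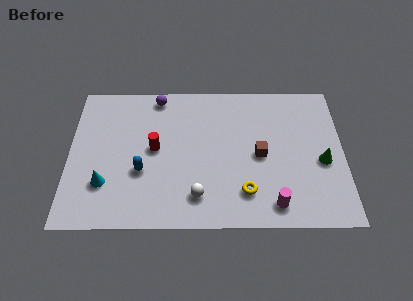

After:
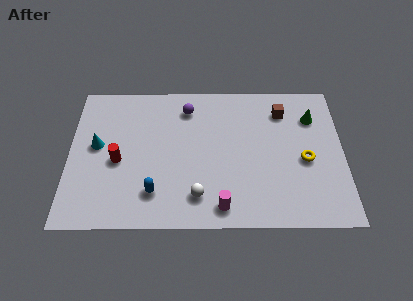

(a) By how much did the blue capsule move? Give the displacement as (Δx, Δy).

(0.6, -1.2)

From the two frames, the blue capsule sits at roughly (3.4, 3.1) before and (4.0, 1.9) after.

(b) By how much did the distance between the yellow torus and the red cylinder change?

+3.8

The distance was about 4.9 in the first image and 8.7 in the second, so they moved 3.8 units further apart.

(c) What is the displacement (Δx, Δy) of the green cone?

(-0.4, 2.6)

The green cone was at about (11.8, 3.6) and moved to about (11.4, 6.2).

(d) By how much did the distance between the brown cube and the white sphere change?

+2.6

Before: roughly 3.7 units apart; after: 6.3. That's 2.6 units further apart.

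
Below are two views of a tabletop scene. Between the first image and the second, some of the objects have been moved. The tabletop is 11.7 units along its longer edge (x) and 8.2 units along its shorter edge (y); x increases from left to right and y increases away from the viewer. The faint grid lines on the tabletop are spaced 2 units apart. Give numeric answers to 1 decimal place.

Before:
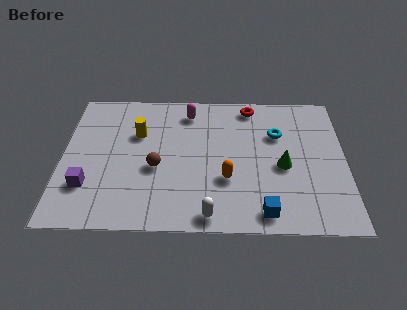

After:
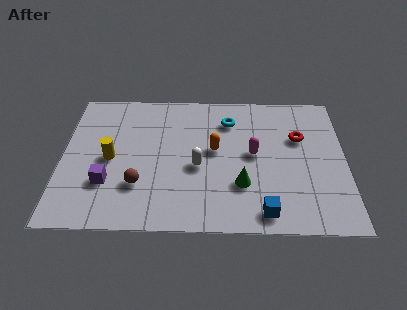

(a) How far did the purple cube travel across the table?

0.8

From (1.1, 2.3) to (1.9, 2.5), the purple cube covered √(0.8² + 0.2²) ≈ 0.8 units.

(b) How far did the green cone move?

2.0

From (9.1, 3.6) to (7.4, 2.5), the green cone covered √(1.7² + 1.1²) ≈ 2.0 units.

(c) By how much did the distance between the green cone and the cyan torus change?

+1.9

They were about 1.9 units apart before and 3.8 after — 1.9 units further apart.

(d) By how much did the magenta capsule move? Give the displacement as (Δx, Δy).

(2.7, -2.5)

The magenta capsule started near (5.2, 6.8) and ended near (7.9, 4.3).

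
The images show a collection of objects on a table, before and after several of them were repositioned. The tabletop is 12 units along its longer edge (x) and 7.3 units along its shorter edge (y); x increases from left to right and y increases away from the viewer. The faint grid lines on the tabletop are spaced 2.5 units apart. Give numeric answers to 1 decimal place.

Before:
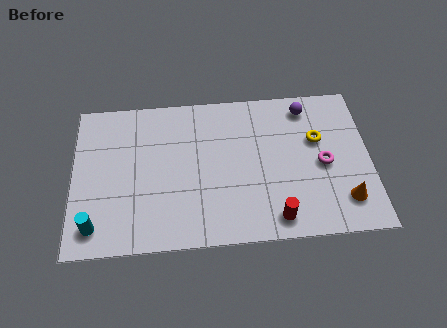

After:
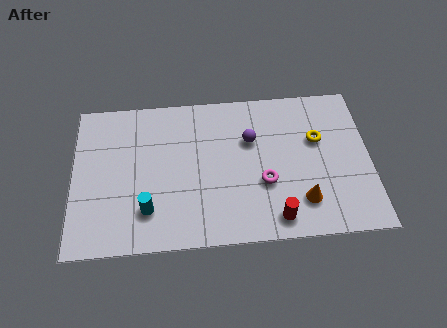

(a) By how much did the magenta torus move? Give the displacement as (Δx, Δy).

(-2.4, -0.7)

The magenta torus was at about (10.1, 3.4) and moved to about (7.7, 2.7).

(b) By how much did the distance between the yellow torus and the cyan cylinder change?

-2.2

They were about 9.6 units apart before and 7.4 after — 2.2 units closer together.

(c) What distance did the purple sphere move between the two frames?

2.7

From (9.5, 6.2) to (7.2, 4.8), the purple sphere covered √(2.3² + 1.4²) ≈ 2.7 units.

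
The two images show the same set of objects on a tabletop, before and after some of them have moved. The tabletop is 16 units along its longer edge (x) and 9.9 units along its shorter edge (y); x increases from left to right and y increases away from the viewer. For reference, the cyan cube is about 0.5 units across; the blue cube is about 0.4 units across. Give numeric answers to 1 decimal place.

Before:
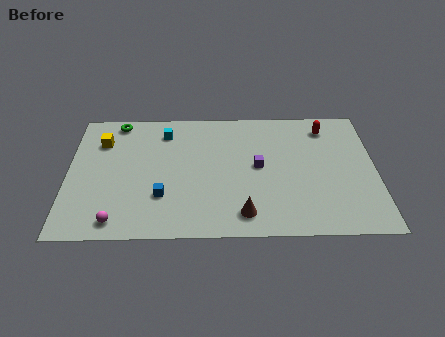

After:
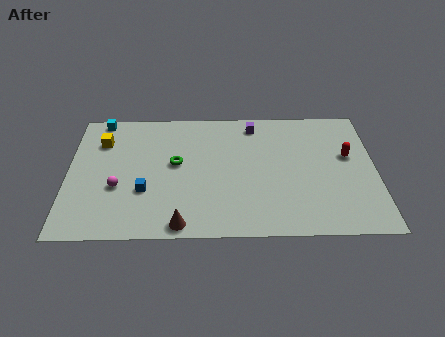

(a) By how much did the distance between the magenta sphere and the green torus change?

-4.2

Before: roughly 7.7 units apart; after: 3.5. That's 4.2 units closer together.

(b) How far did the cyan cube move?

3.6

The cyan cube was near (5.0, 8.0) before and (1.6, 9.1) after, so it travelled √(3.4² + 1.1²) ≈ 3.6 units.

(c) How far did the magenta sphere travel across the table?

2.5

The magenta sphere was near (2.6, 1.2) before and (2.6, 3.7) after, so it travelled √(0.0² + 2.5²) ≈ 2.5 units.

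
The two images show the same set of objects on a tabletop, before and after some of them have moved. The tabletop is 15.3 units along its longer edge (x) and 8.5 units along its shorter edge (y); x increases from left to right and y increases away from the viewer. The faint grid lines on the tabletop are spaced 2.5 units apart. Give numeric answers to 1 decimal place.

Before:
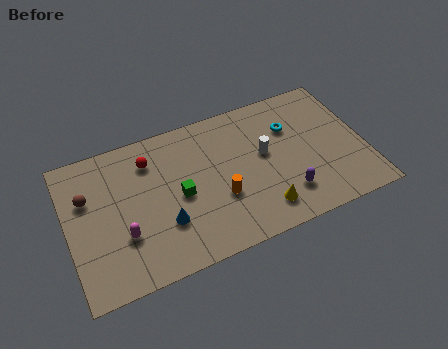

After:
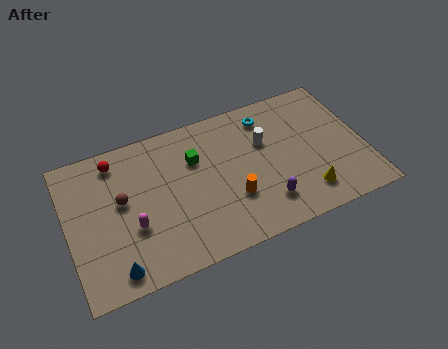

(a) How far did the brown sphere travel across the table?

1.9

The brown sphere moved from about (1.1, 5.6) to (2.8, 4.8), a distance of √(1.7² + 0.8²) ≈ 1.9.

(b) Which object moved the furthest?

the blue cone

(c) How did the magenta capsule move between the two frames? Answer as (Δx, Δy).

(0.5, 0.3)

The magenta capsule was at about (2.7, 2.8) and moved to about (3.2, 3.1).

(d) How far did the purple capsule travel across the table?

1.1

The purple capsule was near (11.0, 2.0) before and (9.9, 1.9) after, so it travelled √(1.1² + 0.1²) ≈ 1.1 units.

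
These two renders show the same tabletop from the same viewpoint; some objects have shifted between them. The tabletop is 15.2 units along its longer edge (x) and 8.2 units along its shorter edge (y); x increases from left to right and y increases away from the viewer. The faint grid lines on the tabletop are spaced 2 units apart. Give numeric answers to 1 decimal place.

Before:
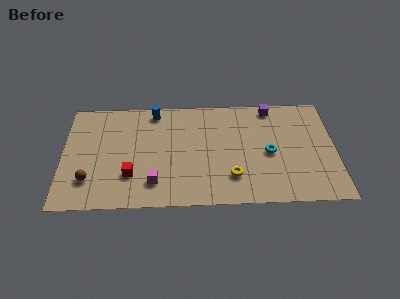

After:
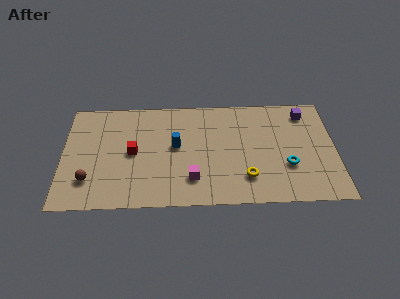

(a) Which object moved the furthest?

the blue cylinder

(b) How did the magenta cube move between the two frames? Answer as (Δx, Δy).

(2.1, 0.2)

The magenta cube was at about (5.1, 1.8) and moved to about (7.2, 2.0).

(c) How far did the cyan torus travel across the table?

1.4

From (11.5, 3.8) to (12.5, 2.8), the cyan torus covered √(1.0² + 1.0²) ≈ 1.4 units.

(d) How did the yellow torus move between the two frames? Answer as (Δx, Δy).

(0.8, -0.1)

From the two frames, the yellow torus sits at roughly (9.4, 2.1) before and (10.2, 2.0) after.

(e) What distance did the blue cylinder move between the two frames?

3.0

From (5.1, 7.2) to (6.3, 4.5), the blue cylinder covered √(1.2² + 2.7²) ≈ 3.0 units.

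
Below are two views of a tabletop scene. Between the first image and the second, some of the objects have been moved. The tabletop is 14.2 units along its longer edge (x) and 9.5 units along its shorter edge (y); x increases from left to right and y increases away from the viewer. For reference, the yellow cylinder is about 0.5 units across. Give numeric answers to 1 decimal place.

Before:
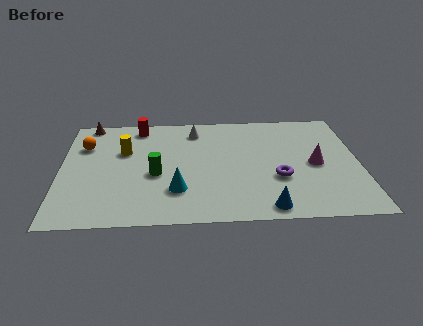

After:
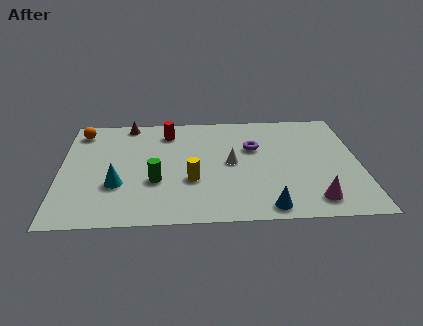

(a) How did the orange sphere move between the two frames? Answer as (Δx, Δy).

(-0.2, 1.3)

The orange sphere started near (1.1, 6.7) and ended near (0.9, 8.0).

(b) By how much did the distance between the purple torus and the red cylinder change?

-3.8

The distance was about 8.2 in the first image and 4.4 in the second, so they moved 3.8 units closer together.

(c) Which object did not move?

the blue cone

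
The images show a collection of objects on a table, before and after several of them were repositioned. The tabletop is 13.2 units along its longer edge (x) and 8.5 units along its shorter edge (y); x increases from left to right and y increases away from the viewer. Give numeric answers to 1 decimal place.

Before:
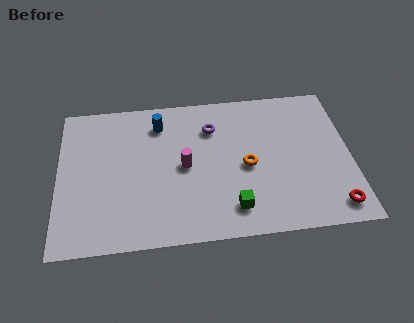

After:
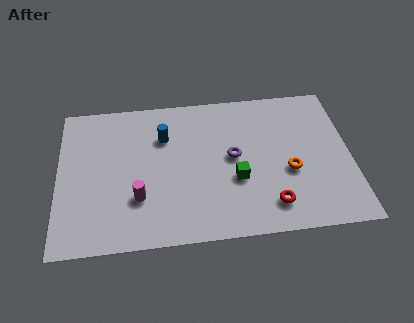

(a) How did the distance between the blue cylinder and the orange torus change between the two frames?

+1.3

They were about 4.9 units apart before and 6.2 after — 1.3 units further apart.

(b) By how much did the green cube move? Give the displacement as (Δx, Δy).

(0.2, 1.6)

From the two frames, the green cube sits at roughly (7.8, 1.6) before and (8.0, 3.2) after.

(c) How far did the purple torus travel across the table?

2.0

The purple torus moved from about (7.0, 6.3) to (7.9, 4.5), a distance of √(0.9² + 1.8²) ≈ 2.0.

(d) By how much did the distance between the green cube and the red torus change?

-2.3

The distance was about 4.5 in the first image and 2.2 in the second, so they moved 2.3 units closer together.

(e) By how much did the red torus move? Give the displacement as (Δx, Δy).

(-2.8, 0.4)

The red torus started near (12.3, 1.2) and ended near (9.5, 1.6).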